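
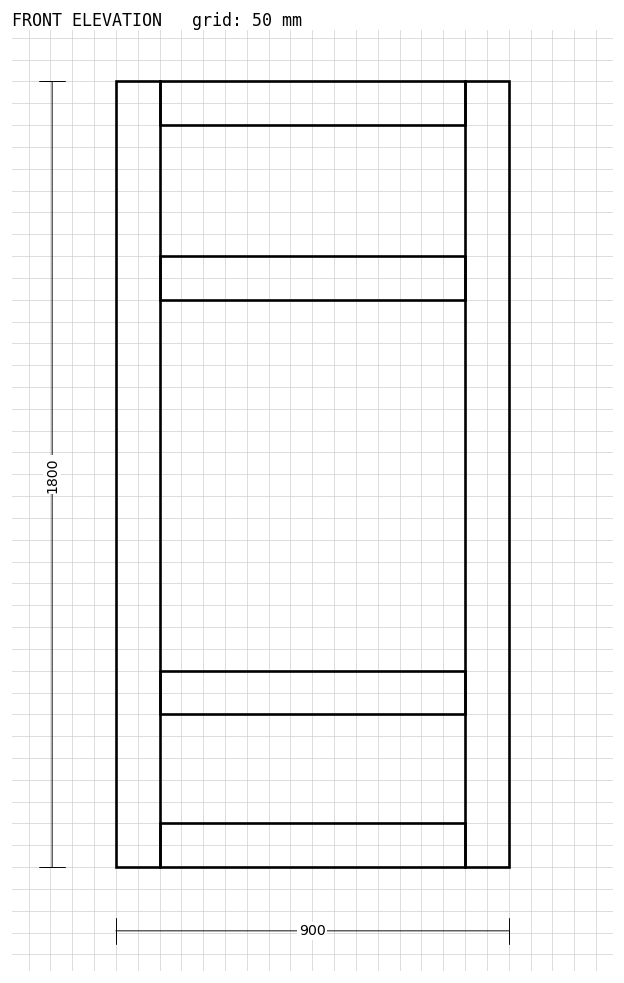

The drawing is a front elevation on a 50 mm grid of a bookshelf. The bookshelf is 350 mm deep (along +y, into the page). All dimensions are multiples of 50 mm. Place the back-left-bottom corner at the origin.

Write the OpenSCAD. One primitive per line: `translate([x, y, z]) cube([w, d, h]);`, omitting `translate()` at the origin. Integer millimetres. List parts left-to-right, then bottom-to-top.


cube([100, 350, 1800]);
translate([100, 0, 0]) cube([700, 350, 100]);
translate([100, 0, 350]) cube([700, 350, 100]);
translate([100, 0, 1300]) cube([700, 350, 100]);
translate([100, 0, 1700]) cube([700, 350, 100]);
translate([800, 0, 0]) cube([100, 350, 1800]);


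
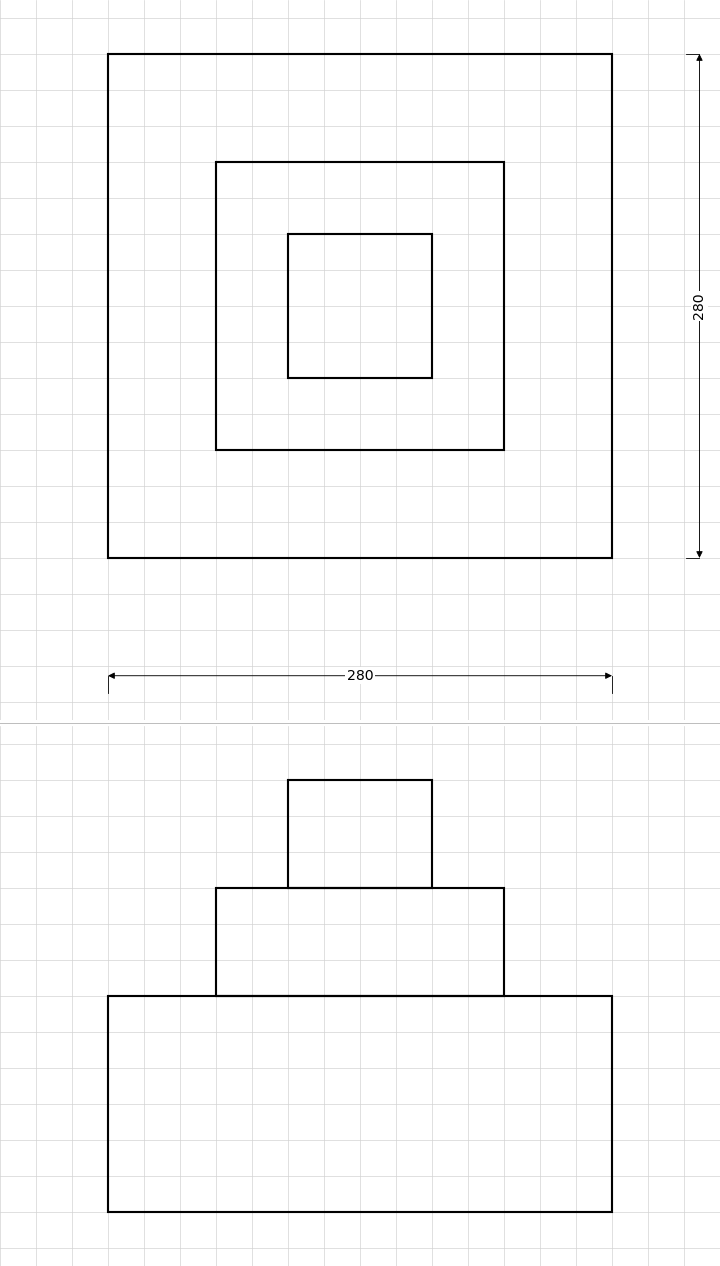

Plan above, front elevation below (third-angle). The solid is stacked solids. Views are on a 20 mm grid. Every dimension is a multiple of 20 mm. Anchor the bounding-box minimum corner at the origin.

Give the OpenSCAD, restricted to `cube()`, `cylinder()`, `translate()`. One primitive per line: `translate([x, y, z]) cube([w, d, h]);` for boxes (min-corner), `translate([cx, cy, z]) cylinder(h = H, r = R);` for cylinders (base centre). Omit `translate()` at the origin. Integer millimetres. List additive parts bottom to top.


cube([280, 280, 120]);
translate([60, 60, 120]) cube([160, 160, 60]);
translate([100, 100, 180]) cube([80, 80, 60]);


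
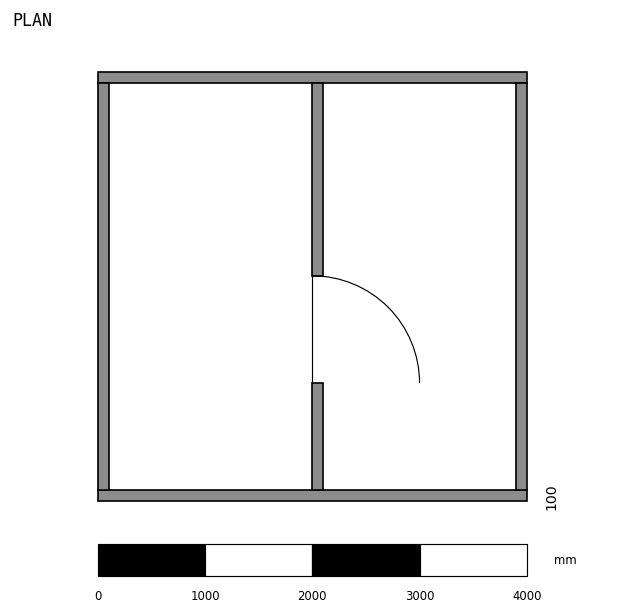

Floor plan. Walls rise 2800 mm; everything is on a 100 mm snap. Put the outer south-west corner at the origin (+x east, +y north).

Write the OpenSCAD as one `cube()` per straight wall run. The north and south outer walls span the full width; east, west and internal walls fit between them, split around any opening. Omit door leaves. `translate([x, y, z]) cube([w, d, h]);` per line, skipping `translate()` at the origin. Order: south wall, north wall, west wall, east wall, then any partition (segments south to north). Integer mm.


cube([4000, 100, 2800]);
translate([0, 3900, 0]) cube([4000, 100, 2800]);
translate([0, 100, 0]) cube([100, 3800, 2800]);
translate([3900, 100, 0]) cube([100, 3800, 2800]);
translate([2000, 100, 0]) cube([100, 1000, 2800]);
translate([2000, 2100, 0]) cube([100, 1800, 2800]);


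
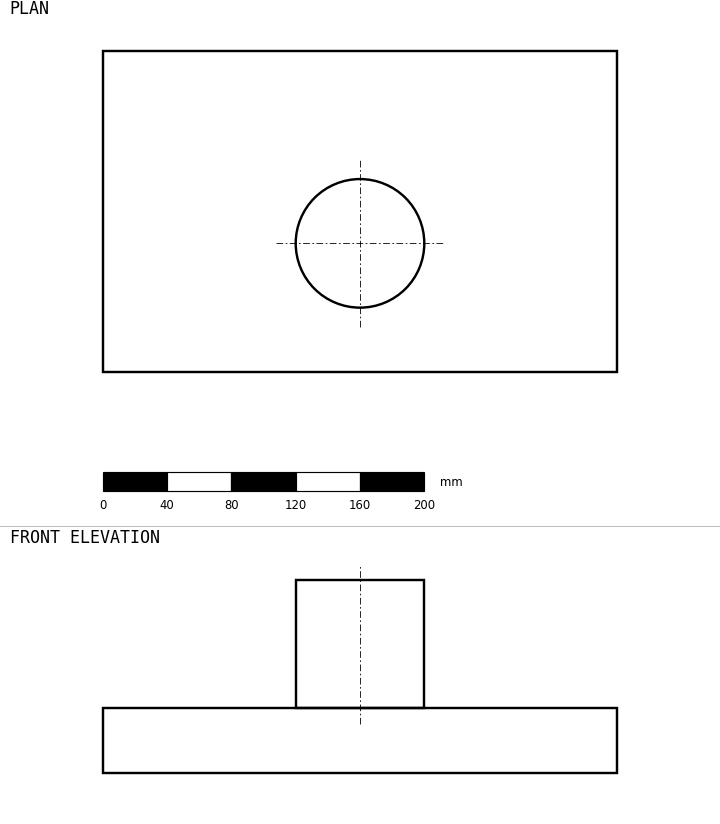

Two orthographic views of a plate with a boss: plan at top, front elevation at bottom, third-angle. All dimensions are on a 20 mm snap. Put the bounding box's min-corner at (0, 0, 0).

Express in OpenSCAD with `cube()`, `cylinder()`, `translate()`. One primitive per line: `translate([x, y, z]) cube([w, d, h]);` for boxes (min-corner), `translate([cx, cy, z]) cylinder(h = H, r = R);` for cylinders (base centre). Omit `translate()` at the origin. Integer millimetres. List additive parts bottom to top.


cube([320, 200, 40]);
translate([160, 80, 40]) cylinder(h = 80, r = 40);


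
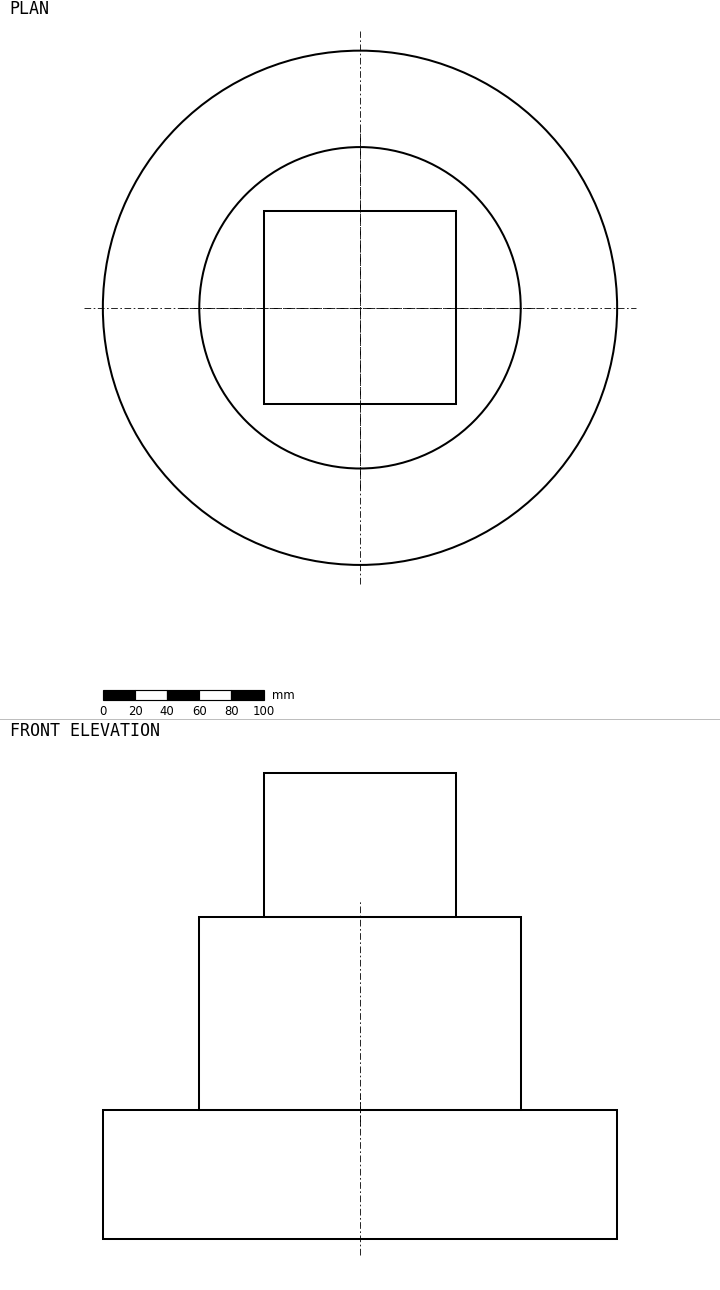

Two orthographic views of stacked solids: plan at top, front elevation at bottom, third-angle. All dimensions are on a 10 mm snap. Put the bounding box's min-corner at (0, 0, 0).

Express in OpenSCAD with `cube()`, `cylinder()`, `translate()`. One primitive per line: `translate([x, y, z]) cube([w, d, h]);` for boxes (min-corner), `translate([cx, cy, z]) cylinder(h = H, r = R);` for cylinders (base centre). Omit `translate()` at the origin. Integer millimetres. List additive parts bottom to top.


translate([160, 160, 0]) cylinder(h = 80, r = 160);
translate([160, 160, 80]) cylinder(h = 120, r = 100);
translate([100, 100, 200]) cube([120, 120, 90]);


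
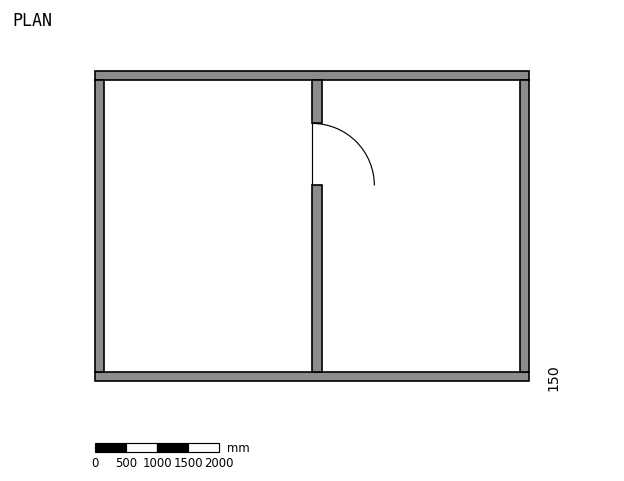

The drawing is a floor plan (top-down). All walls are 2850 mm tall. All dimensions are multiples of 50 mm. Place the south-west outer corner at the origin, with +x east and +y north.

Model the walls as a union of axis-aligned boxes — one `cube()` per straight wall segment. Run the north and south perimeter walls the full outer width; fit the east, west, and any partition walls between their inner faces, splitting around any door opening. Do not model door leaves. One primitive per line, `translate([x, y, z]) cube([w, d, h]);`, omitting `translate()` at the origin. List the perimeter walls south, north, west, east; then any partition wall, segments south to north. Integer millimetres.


cube([7000, 150, 2850]);
translate([0, 4850, 0]) cube([7000, 150, 2850]);
translate([0, 150, 0]) cube([150, 4700, 2850]);
translate([6850, 150, 0]) cube([150, 4700, 2850]);
translate([3500, 150, 0]) cube([150, 3000, 2850]);
translate([3500, 4150, 0]) cube([150, 700, 2850]);


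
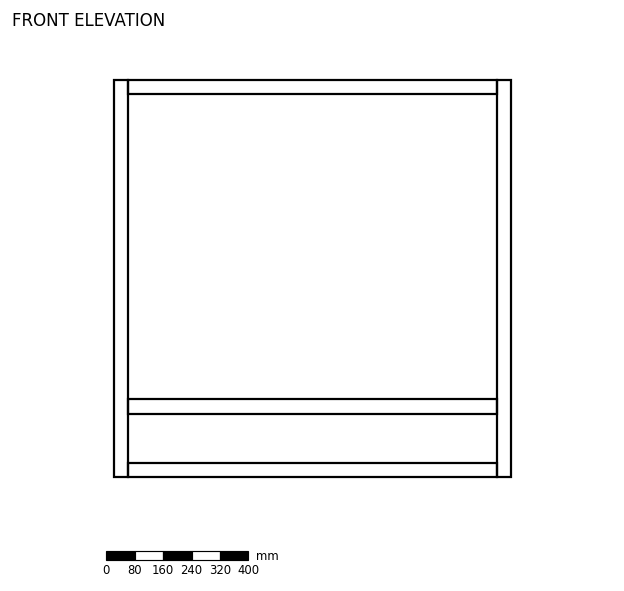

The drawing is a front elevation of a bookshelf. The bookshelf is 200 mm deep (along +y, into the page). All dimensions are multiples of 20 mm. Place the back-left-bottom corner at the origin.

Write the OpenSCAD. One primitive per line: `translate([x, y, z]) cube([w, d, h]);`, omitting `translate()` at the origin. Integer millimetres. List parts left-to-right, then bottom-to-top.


cube([40, 200, 1120]);
translate([40, 0, 0]) cube([1040, 200, 40]);
translate([40, 0, 180]) cube([1040, 200, 40]);
translate([40, 0, 1080]) cube([1040, 200, 40]);
translate([1080, 0, 0]) cube([40, 200, 1120]);


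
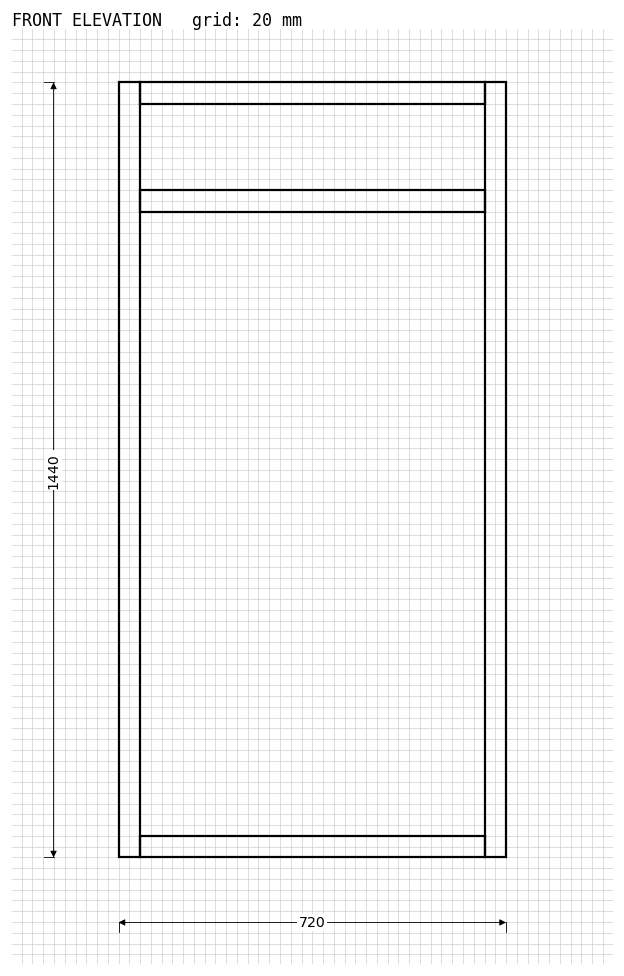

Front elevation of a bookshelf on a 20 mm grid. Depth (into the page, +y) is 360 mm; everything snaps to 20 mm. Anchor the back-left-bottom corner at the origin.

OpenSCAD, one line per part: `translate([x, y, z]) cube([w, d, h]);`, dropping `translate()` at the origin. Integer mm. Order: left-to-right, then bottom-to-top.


cube([40, 360, 1440]);
translate([40, 0, 0]) cube([640, 360, 40]);
translate([40, 0, 1200]) cube([640, 360, 40]);
translate([40, 0, 1400]) cube([640, 360, 40]);
translate([680, 0, 0]) cube([40, 360, 1440]);


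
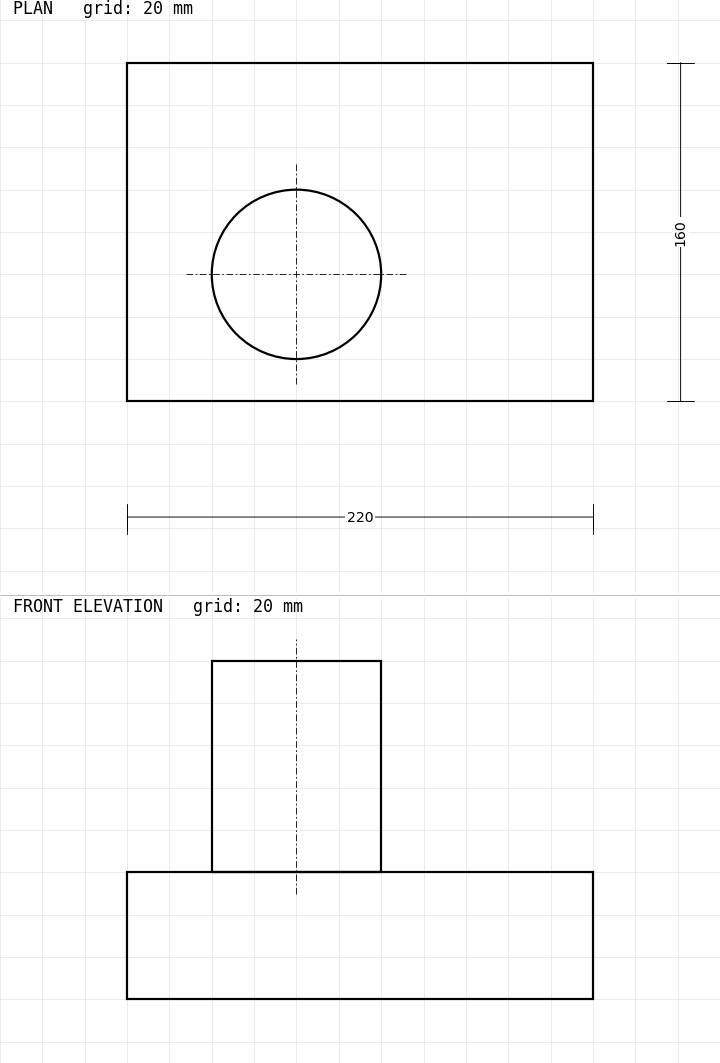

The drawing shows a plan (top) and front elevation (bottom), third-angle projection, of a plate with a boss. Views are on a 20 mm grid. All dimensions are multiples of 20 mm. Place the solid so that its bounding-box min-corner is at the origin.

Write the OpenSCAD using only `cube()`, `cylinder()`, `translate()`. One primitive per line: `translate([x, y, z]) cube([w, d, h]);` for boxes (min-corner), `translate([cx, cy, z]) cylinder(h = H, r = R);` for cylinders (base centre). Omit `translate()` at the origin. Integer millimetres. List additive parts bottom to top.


cube([220, 160, 60]);
translate([80, 60, 60]) cylinder(h = 100, r = 40);


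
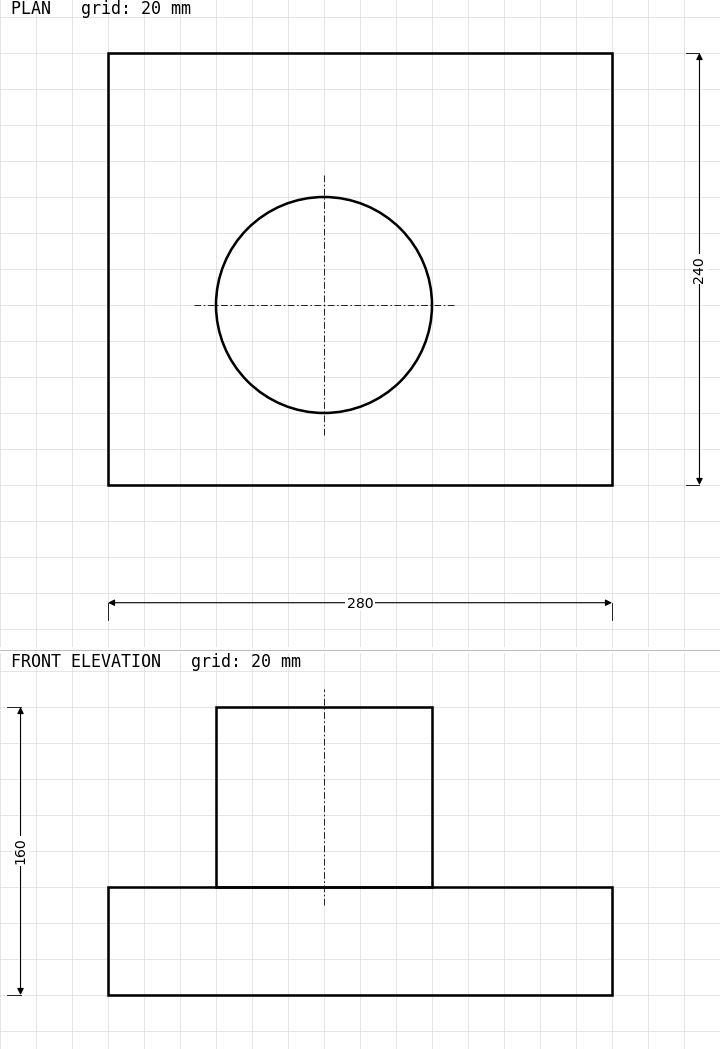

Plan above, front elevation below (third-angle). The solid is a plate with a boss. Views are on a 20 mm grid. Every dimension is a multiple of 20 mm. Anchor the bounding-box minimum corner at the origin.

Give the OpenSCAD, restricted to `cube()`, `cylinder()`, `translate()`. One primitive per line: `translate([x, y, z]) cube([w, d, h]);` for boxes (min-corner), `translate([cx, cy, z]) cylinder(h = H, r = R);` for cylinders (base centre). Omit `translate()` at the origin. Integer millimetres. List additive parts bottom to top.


cube([280, 240, 60]);
translate([120, 100, 60]) cylinder(h = 100, r = 60);


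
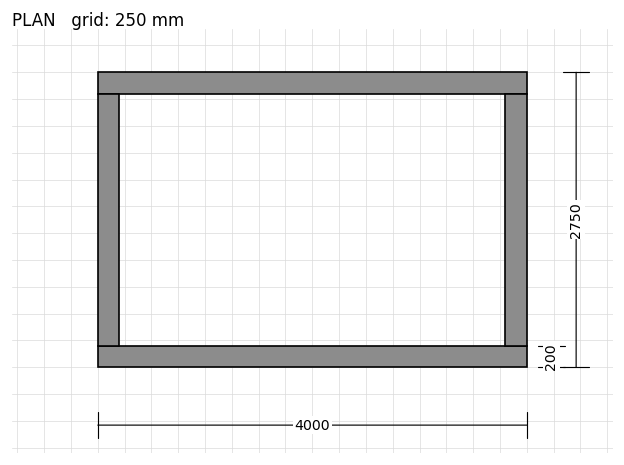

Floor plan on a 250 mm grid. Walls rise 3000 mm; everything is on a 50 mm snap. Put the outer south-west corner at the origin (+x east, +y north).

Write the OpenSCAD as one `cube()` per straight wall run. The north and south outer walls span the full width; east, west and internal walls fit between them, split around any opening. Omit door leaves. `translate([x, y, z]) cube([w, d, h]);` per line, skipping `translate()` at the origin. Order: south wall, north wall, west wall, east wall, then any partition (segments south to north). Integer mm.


cube([4000, 200, 3000]);
translate([0, 2550, 0]) cube([4000, 200, 3000]);
translate([0, 200, 0]) cube([200, 2350, 3000]);
translate([3800, 200, 0]) cube([200, 2350, 3000]);


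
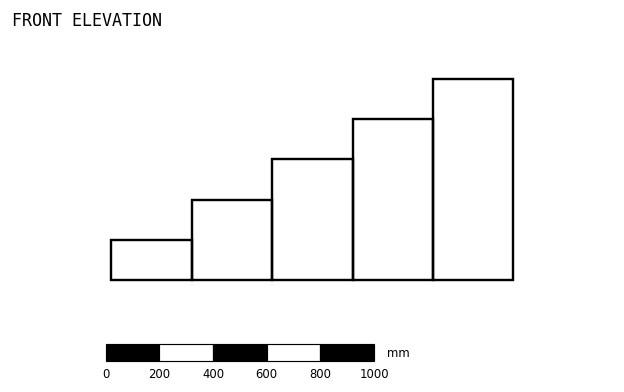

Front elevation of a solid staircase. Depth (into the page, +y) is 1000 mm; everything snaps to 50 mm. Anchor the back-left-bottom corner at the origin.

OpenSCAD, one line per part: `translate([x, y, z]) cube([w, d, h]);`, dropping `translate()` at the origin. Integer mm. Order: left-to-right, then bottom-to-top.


cube([300, 1000, 150]);
translate([300, 0, 0]) cube([300, 1000, 300]);
translate([600, 0, 0]) cube([300, 1000, 450]);
translate([900, 0, 0]) cube([300, 1000, 600]);
translate([1200, 0, 0]) cube([300, 1000, 750]);


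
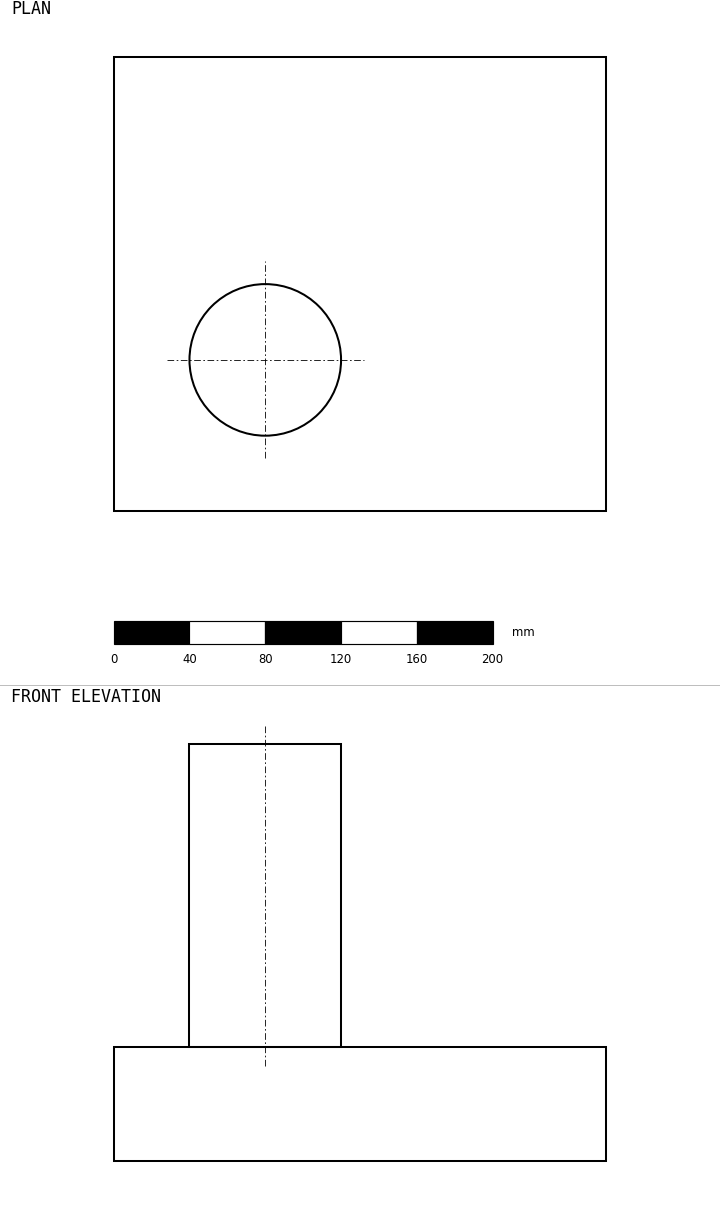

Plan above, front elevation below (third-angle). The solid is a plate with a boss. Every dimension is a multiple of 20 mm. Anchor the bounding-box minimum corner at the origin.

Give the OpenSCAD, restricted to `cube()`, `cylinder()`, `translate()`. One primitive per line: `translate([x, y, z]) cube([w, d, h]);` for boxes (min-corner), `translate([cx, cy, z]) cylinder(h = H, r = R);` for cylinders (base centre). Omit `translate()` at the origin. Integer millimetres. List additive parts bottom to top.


cube([260, 240, 60]);
translate([80, 80, 60]) cylinder(h = 160, r = 40);


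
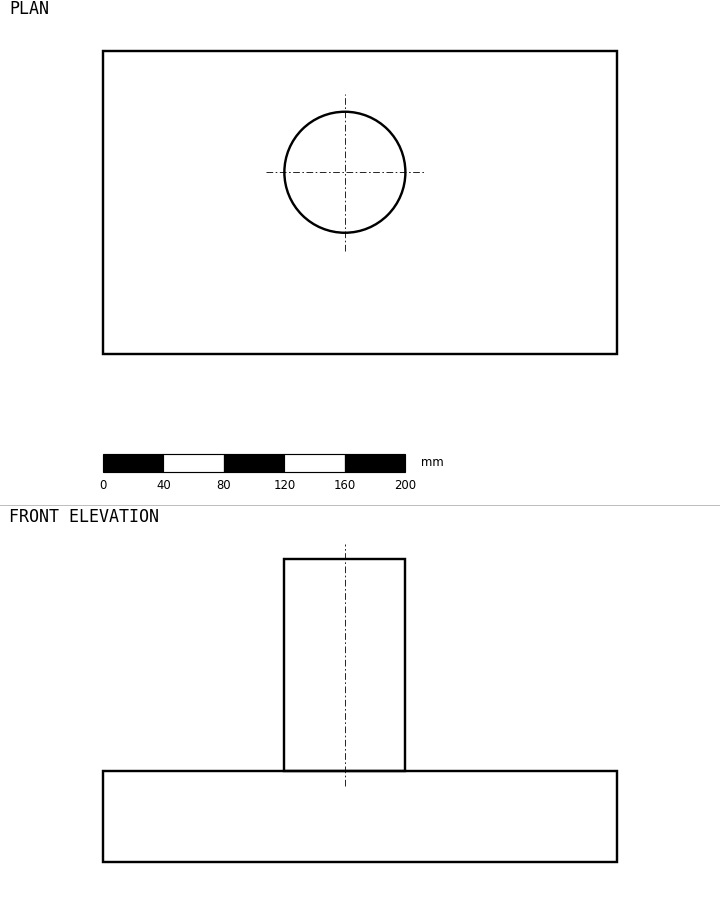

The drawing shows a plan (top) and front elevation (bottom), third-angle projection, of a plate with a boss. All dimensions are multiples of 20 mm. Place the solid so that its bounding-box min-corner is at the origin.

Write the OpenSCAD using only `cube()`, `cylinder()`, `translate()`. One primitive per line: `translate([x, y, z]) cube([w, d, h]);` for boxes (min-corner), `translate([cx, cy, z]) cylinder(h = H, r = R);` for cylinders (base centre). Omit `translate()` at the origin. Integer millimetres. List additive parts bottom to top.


cube([340, 200, 60]);
translate([160, 120, 60]) cylinder(h = 140, r = 40);


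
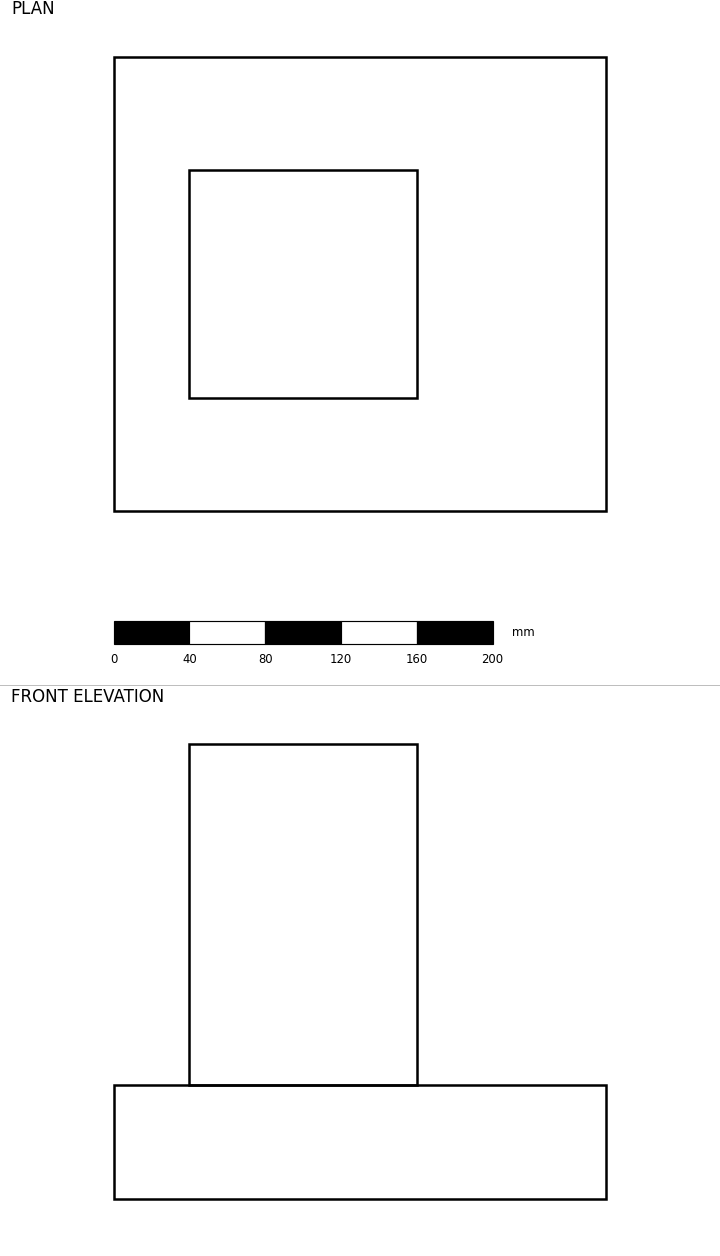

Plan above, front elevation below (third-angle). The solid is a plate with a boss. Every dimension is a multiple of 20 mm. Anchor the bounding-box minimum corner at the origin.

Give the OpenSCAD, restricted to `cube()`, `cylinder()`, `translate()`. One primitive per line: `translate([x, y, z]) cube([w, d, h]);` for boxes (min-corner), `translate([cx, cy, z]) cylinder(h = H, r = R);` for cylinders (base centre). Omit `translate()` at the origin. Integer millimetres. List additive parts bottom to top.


cube([260, 240, 60]);
translate([40, 60, 60]) cube([120, 120, 180]);


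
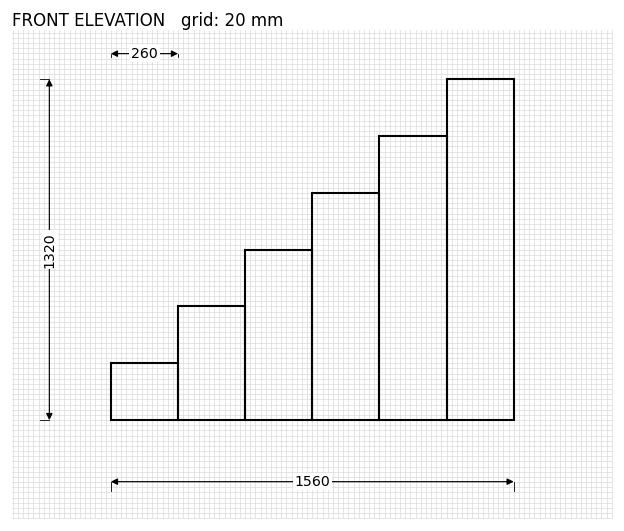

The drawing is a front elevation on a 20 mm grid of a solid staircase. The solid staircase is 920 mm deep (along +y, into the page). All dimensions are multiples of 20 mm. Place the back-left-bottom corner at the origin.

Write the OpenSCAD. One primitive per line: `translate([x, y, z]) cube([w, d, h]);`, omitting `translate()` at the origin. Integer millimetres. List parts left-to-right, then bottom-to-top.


cube([260, 920, 220]);
translate([260, 0, 0]) cube([260, 920, 440]);
translate([520, 0, 0]) cube([260, 920, 660]);
translate([780, 0, 0]) cube([260, 920, 880]);
translate([1040, 0, 0]) cube([260, 920, 1100]);
translate([1300, 0, 0]) cube([260, 920, 1320]);


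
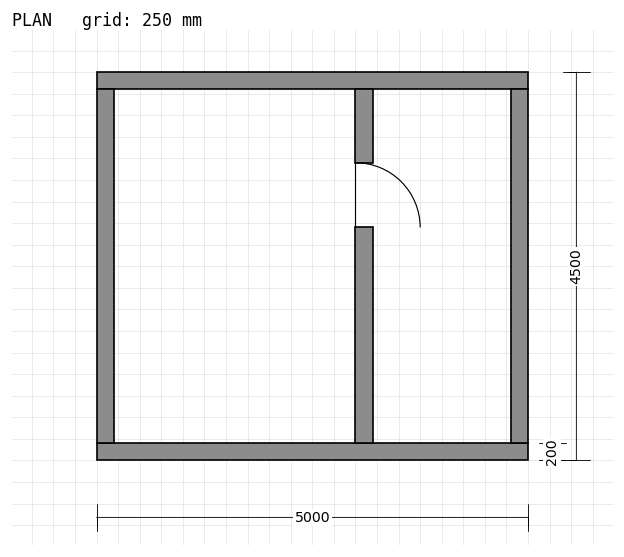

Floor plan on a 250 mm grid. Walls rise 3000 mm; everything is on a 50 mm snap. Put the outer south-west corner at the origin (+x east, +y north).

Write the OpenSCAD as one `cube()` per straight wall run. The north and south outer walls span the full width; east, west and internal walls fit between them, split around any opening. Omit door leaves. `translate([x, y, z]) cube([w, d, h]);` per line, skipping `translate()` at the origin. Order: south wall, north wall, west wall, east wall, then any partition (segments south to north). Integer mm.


cube([5000, 200, 3000]);
translate([0, 4300, 0]) cube([5000, 200, 3000]);
translate([0, 200, 0]) cube([200, 4100, 3000]);
translate([4800, 200, 0]) cube([200, 4100, 3000]);
translate([3000, 200, 0]) cube([200, 2500, 3000]);
translate([3000, 3450, 0]) cube([200, 850, 3000]);


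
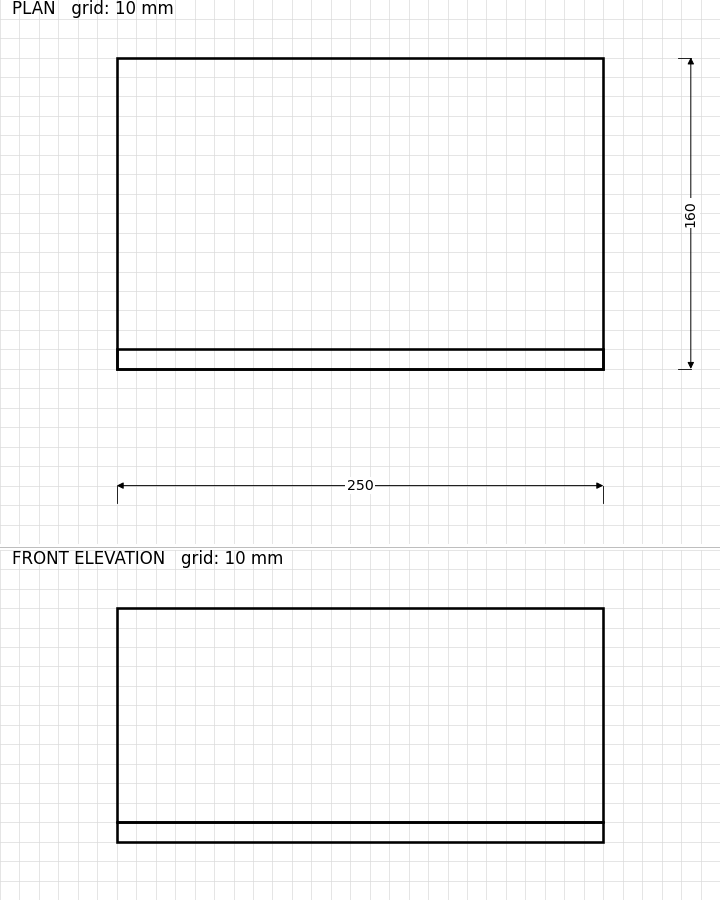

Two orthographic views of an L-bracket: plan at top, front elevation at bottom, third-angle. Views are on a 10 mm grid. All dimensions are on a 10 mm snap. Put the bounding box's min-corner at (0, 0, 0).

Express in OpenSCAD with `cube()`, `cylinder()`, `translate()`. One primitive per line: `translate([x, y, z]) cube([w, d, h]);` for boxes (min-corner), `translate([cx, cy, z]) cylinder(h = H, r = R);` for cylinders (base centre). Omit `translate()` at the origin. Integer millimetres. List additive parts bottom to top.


cube([250, 160, 10]);
translate([0, 0, 10]) cube([250, 10, 110]);


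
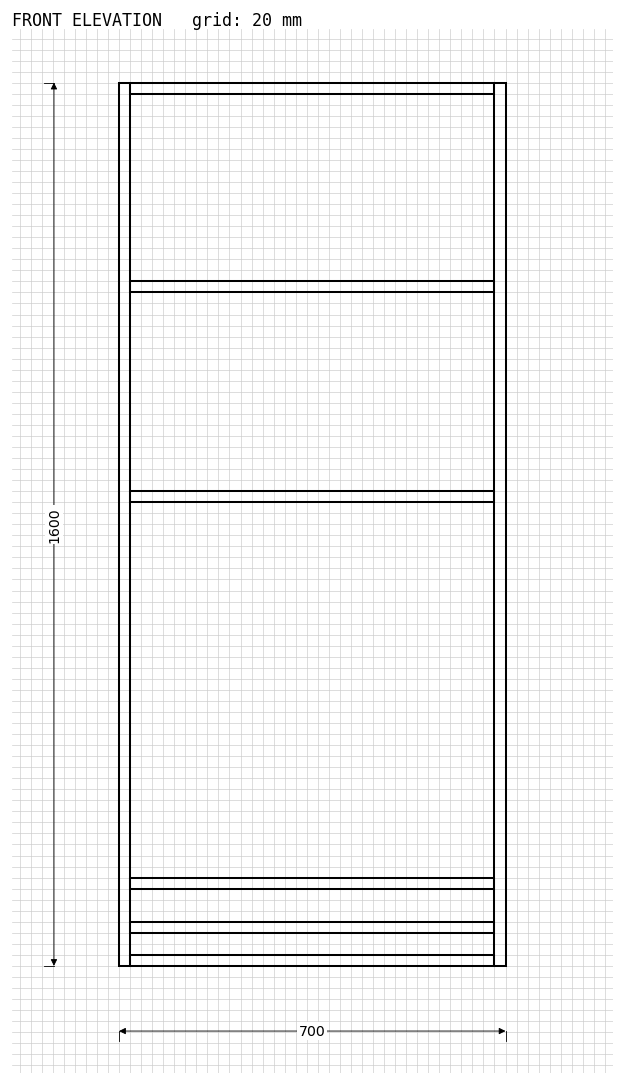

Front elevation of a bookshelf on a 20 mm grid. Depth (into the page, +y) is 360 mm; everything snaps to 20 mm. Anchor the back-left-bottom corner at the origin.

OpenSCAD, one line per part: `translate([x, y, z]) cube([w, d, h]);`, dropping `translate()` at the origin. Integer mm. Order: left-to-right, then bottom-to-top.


cube([20, 360, 1600]);
translate([20, 0, 0]) cube([660, 360, 20]);
translate([20, 0, 60]) cube([660, 360, 20]);
translate([20, 0, 140]) cube([660, 360, 20]);
translate([20, 0, 840]) cube([660, 360, 20]);
translate([20, 0, 1220]) cube([660, 360, 20]);
translate([20, 0, 1580]) cube([660, 360, 20]);
translate([680, 0, 0]) cube([20, 360, 1600]);


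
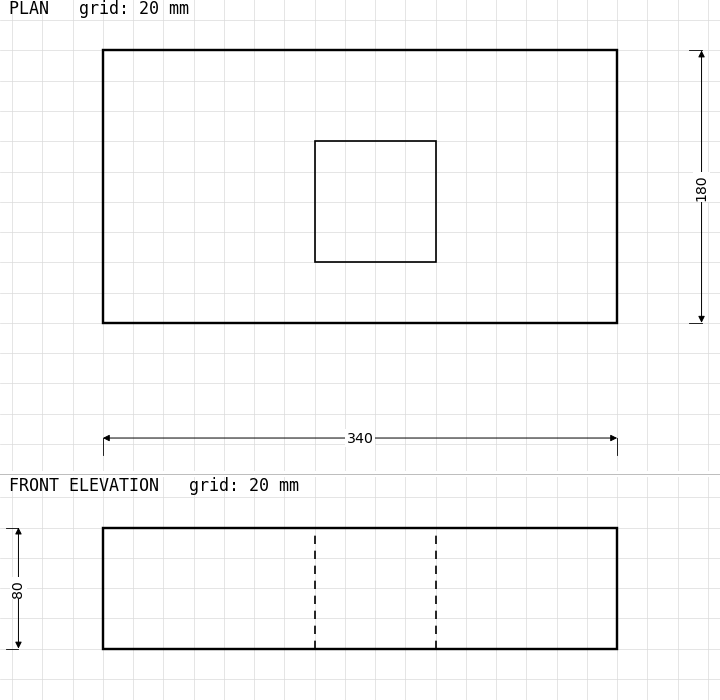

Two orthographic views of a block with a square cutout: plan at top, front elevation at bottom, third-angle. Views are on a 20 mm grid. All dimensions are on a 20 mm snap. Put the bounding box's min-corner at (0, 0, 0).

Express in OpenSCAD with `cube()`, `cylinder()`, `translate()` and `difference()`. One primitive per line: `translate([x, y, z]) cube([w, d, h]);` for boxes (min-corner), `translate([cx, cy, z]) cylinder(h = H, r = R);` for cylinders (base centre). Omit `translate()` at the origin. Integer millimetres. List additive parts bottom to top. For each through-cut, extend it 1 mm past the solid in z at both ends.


difference() {
  cube([340, 180, 80]);
  translate([140, 40, -1]) cube([80, 80, 82]);
}


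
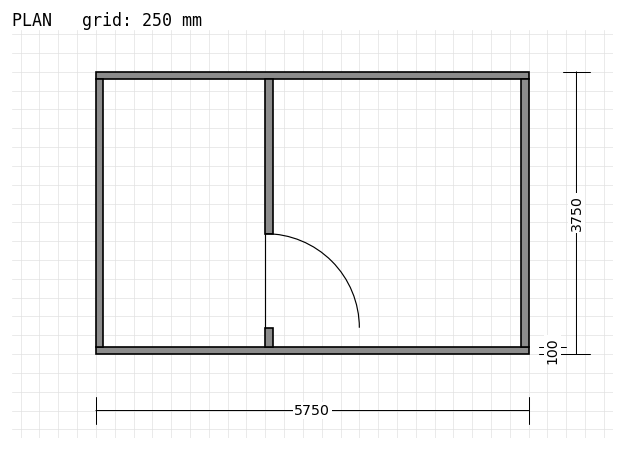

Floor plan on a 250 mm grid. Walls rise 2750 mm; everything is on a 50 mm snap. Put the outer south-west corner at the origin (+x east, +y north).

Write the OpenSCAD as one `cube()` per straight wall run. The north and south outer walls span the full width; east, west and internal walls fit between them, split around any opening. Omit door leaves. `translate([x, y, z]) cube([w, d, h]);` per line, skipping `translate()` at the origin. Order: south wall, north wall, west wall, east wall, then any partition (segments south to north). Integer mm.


cube([5750, 100, 2750]);
translate([0, 3650, 0]) cube([5750, 100, 2750]);
translate([0, 100, 0]) cube([100, 3550, 2750]);
translate([5650, 100, 0]) cube([100, 3550, 2750]);
translate([2250, 100, 0]) cube([100, 250, 2750]);
translate([2250, 1600, 0]) cube([100, 2050, 2750]);


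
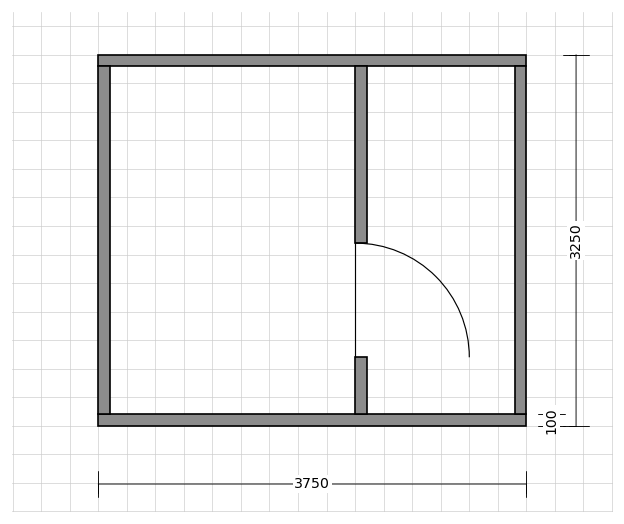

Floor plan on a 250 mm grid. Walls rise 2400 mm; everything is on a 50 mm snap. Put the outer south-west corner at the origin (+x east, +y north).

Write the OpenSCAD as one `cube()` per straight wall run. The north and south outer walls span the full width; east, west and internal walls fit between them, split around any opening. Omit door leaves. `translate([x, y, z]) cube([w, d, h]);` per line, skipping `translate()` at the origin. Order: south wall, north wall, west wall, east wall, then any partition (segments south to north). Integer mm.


cube([3750, 100, 2400]);
translate([0, 3150, 0]) cube([3750, 100, 2400]);
translate([0, 100, 0]) cube([100, 3050, 2400]);
translate([3650, 100, 0]) cube([100, 3050, 2400]);
translate([2250, 100, 0]) cube([100, 500, 2400]);
translate([2250, 1600, 0]) cube([100, 1550, 2400]);


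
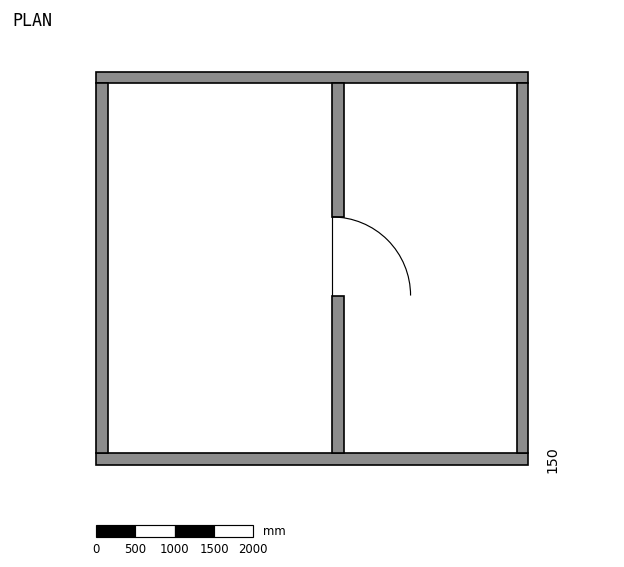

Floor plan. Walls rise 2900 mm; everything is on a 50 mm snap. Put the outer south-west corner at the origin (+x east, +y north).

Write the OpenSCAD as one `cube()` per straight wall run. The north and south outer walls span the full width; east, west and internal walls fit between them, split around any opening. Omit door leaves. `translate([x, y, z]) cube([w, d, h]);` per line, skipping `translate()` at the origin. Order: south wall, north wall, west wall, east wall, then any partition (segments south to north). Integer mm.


cube([5500, 150, 2900]);
translate([0, 4850, 0]) cube([5500, 150, 2900]);
translate([0, 150, 0]) cube([150, 4700, 2900]);
translate([5350, 150, 0]) cube([150, 4700, 2900]);
translate([3000, 150, 0]) cube([150, 2000, 2900]);
translate([3000, 3150, 0]) cube([150, 1700, 2900]);


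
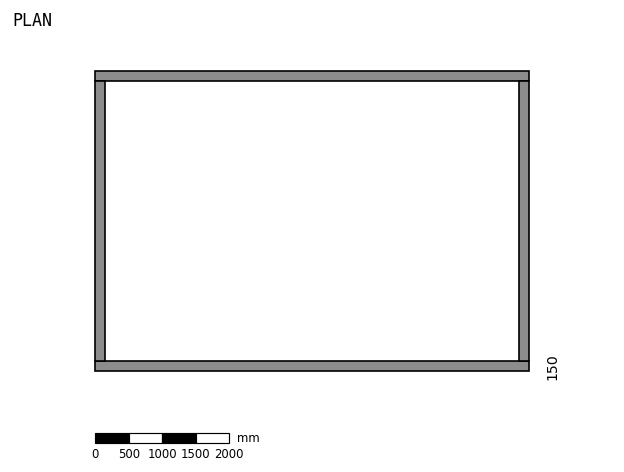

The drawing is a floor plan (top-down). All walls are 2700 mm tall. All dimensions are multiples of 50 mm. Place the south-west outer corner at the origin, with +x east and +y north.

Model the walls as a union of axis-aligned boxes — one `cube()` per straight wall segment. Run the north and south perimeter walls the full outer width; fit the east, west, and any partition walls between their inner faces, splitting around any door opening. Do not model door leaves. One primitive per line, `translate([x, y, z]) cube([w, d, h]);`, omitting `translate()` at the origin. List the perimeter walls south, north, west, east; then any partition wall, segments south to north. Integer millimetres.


cube([6500, 150, 2700]);
translate([0, 4350, 0]) cube([6500, 150, 2700]);
translate([0, 150, 0]) cube([150, 4200, 2700]);
translate([6350, 150, 0]) cube([150, 4200, 2700]);


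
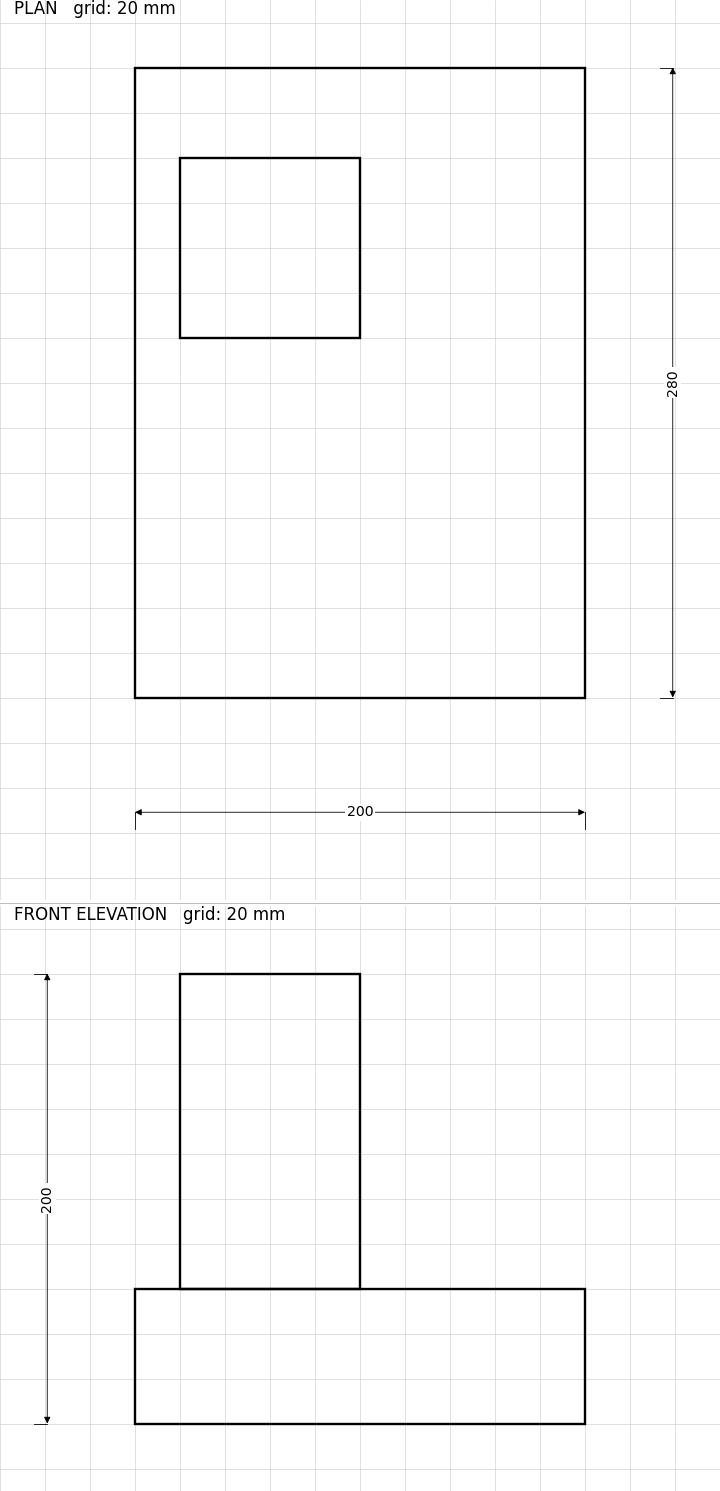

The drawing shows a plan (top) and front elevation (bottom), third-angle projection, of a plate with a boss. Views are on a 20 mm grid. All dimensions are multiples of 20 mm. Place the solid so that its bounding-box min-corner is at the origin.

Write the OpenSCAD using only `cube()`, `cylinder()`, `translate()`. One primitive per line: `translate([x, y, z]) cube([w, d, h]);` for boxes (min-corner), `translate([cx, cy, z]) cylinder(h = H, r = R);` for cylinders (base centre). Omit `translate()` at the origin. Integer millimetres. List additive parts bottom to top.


cube([200, 280, 60]);
translate([20, 160, 60]) cube([80, 80, 140]);


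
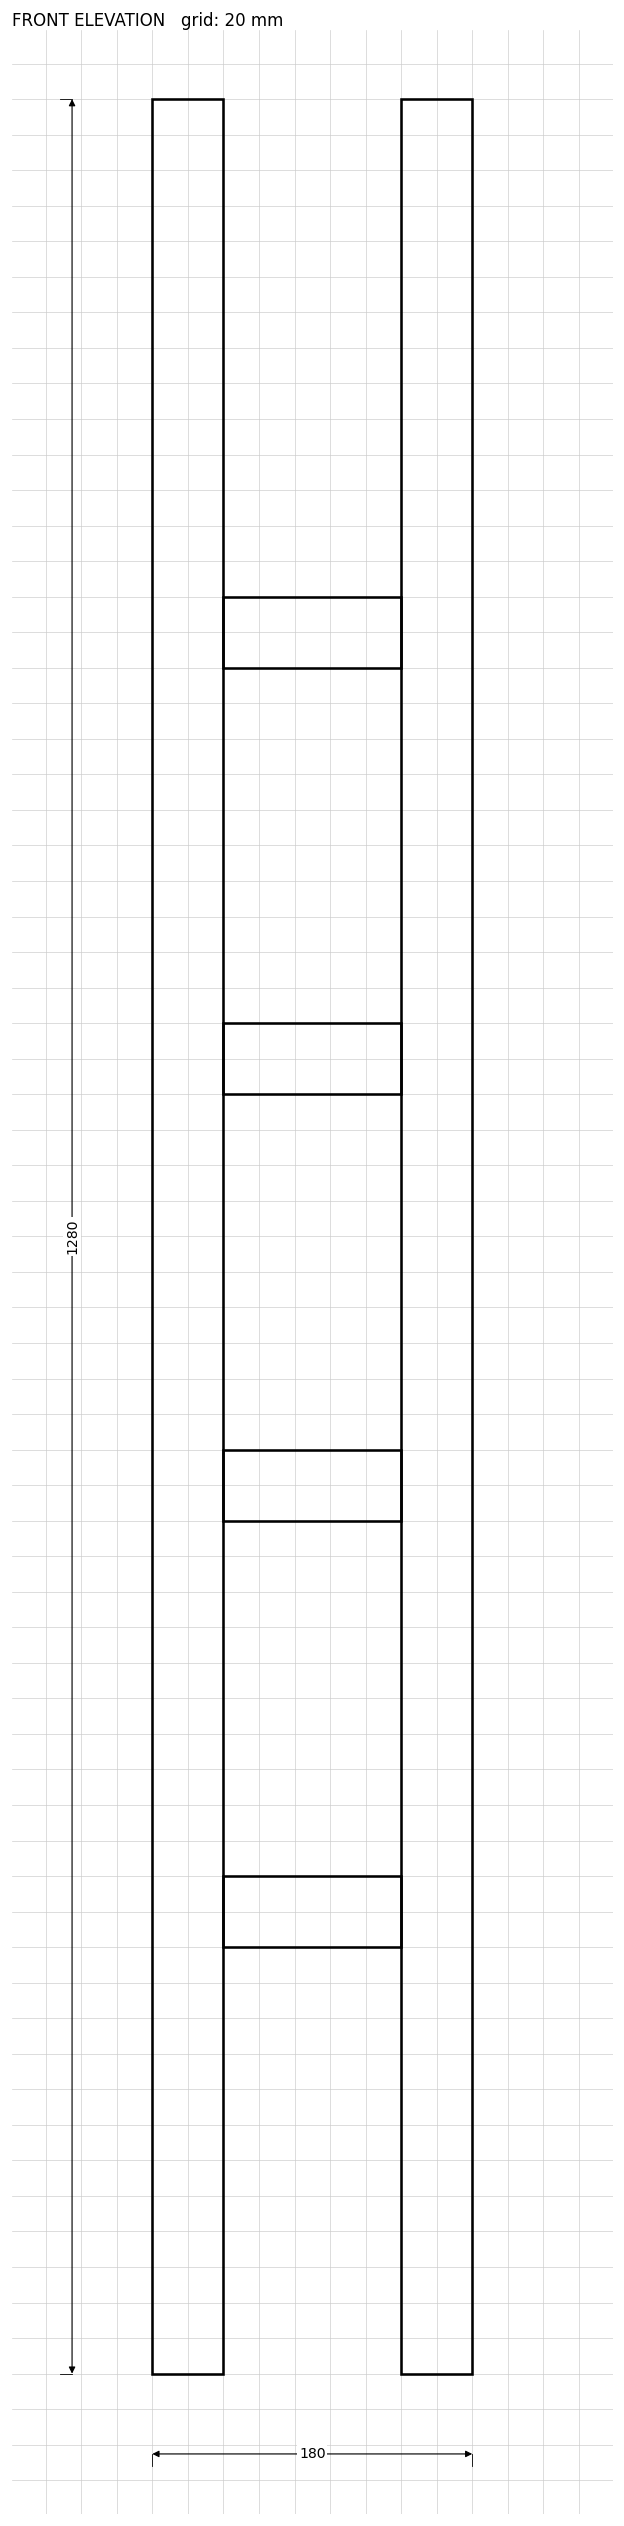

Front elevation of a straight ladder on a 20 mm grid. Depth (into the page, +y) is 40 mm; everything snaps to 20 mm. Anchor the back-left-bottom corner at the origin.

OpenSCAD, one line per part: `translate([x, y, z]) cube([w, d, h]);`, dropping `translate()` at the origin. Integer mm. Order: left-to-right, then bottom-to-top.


cube([40, 40, 1280]);
translate([40, 0, 240]) cube([100, 40, 40]);
translate([40, 0, 480]) cube([100, 40, 40]);
translate([40, 0, 720]) cube([100, 40, 40]);
translate([40, 0, 960]) cube([100, 40, 40]);
translate([140, 0, 0]) cube([40, 40, 1280]);


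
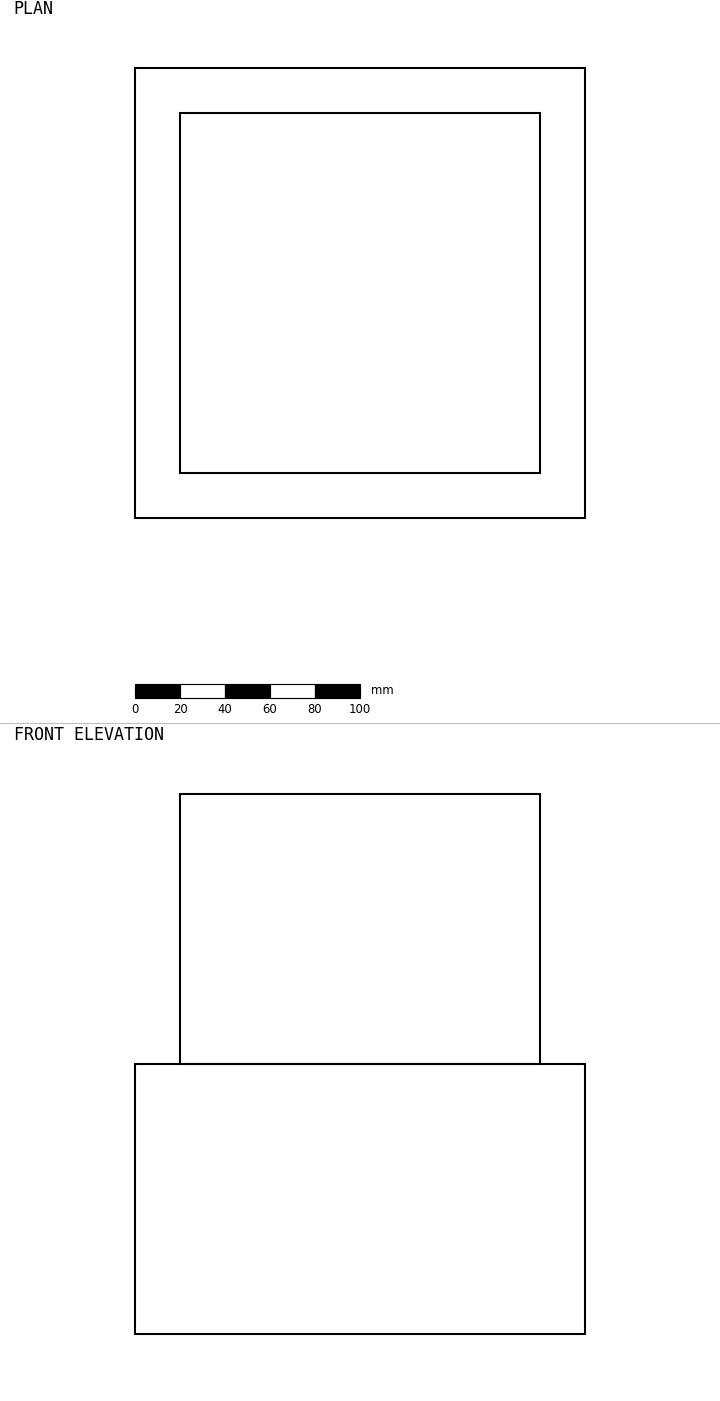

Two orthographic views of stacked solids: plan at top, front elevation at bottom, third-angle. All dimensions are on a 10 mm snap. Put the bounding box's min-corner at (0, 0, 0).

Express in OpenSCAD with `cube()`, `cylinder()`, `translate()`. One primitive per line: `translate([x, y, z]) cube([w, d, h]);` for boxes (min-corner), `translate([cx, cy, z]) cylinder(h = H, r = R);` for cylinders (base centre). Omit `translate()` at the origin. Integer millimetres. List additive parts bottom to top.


cube([200, 200, 120]);
translate([20, 20, 120]) cube([160, 160, 120]);


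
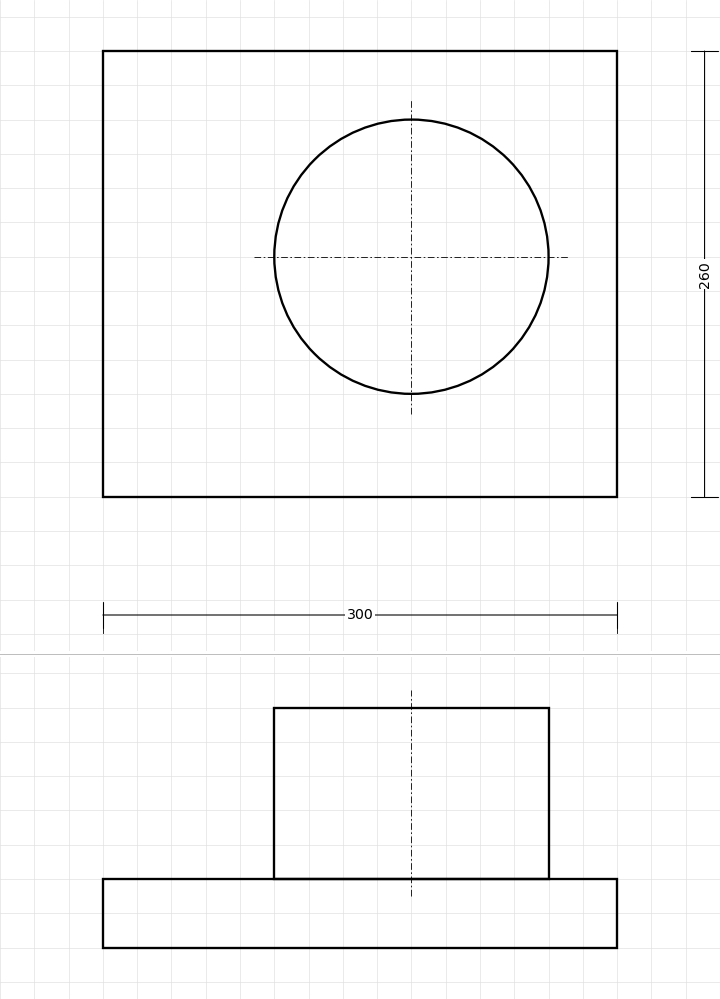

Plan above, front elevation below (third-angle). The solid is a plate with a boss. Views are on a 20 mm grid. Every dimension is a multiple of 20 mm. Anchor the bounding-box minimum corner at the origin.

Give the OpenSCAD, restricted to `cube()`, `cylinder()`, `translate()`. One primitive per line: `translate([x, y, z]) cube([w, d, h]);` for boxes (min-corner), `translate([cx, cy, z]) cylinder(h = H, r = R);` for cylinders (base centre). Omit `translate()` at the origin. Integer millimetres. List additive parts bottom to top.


cube([300, 260, 40]);
translate([180, 140, 40]) cylinder(h = 100, r = 80);


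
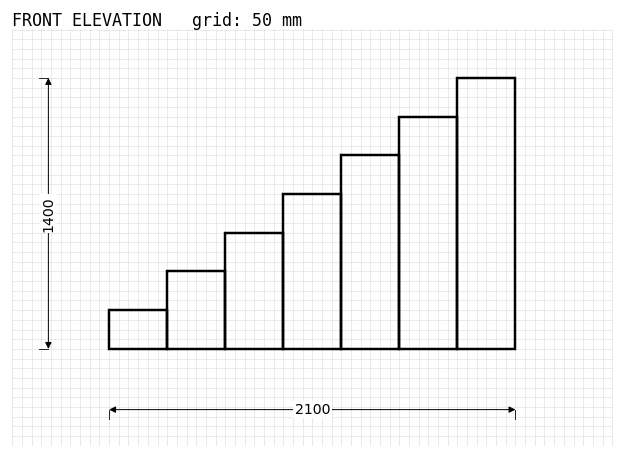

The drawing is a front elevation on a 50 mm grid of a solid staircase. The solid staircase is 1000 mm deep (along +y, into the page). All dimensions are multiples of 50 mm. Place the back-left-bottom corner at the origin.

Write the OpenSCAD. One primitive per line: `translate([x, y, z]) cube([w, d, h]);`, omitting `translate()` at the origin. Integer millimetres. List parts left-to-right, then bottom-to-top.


cube([300, 1000, 200]);
translate([300, 0, 0]) cube([300, 1000, 400]);
translate([600, 0, 0]) cube([300, 1000, 600]);
translate([900, 0, 0]) cube([300, 1000, 800]);
translate([1200, 0, 0]) cube([300, 1000, 1000]);
translate([1500, 0, 0]) cube([300, 1000, 1200]);
translate([1800, 0, 0]) cube([300, 1000, 1400]);


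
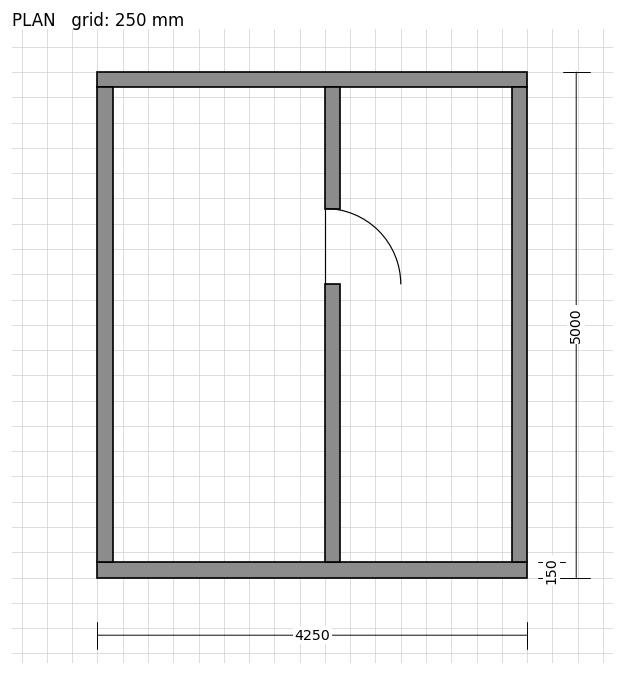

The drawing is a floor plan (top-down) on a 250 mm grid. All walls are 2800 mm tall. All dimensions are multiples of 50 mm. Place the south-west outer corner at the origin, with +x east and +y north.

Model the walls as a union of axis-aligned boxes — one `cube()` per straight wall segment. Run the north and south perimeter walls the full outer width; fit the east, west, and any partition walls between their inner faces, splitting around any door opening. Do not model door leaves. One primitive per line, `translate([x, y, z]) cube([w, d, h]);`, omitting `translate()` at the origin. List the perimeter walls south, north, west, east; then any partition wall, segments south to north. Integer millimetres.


cube([4250, 150, 2800]);
translate([0, 4850, 0]) cube([4250, 150, 2800]);
translate([0, 150, 0]) cube([150, 4700, 2800]);
translate([4100, 150, 0]) cube([150, 4700, 2800]);
translate([2250, 150, 0]) cube([150, 2750, 2800]);
translate([2250, 3650, 0]) cube([150, 1200, 2800]);


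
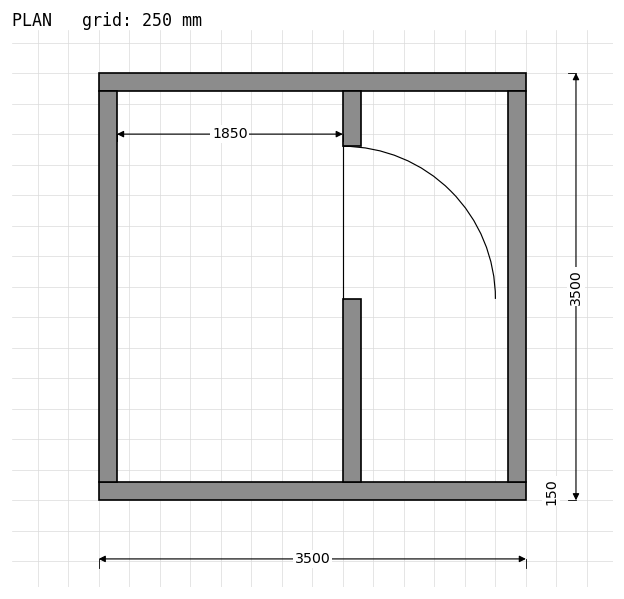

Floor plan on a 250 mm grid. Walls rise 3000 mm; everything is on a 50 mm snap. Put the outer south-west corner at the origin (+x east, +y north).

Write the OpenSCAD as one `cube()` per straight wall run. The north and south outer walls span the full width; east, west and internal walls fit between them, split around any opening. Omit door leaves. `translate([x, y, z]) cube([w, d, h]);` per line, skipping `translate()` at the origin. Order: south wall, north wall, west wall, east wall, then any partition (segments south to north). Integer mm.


cube([3500, 150, 3000]);
translate([0, 3350, 0]) cube([3500, 150, 3000]);
translate([0, 150, 0]) cube([150, 3200, 3000]);
translate([3350, 150, 0]) cube([150, 3200, 3000]);
translate([2000, 150, 0]) cube([150, 1500, 3000]);
translate([2000, 2900, 0]) cube([150, 450, 3000]);


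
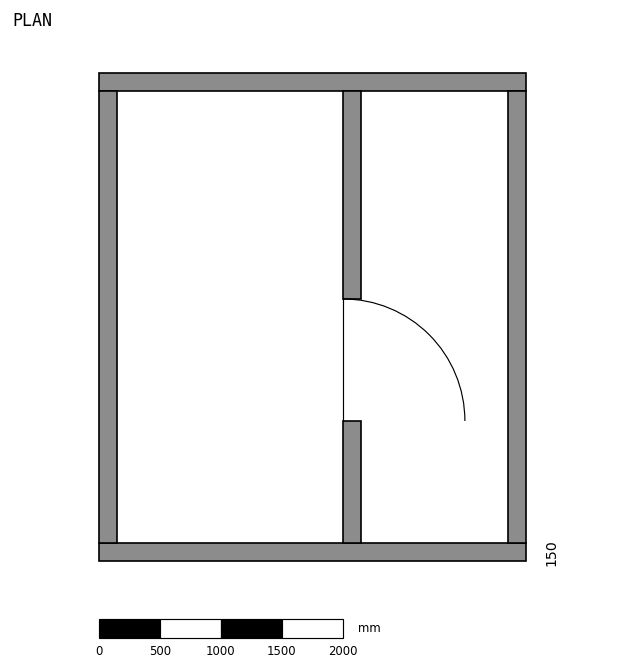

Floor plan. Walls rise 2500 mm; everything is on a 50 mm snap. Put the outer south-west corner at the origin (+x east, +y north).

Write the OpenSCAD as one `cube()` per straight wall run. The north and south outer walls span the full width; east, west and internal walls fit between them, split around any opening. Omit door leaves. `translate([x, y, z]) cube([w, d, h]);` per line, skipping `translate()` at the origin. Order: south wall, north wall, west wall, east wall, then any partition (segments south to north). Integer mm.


cube([3500, 150, 2500]);
translate([0, 3850, 0]) cube([3500, 150, 2500]);
translate([0, 150, 0]) cube([150, 3700, 2500]);
translate([3350, 150, 0]) cube([150, 3700, 2500]);
translate([2000, 150, 0]) cube([150, 1000, 2500]);
translate([2000, 2150, 0]) cube([150, 1700, 2500]);


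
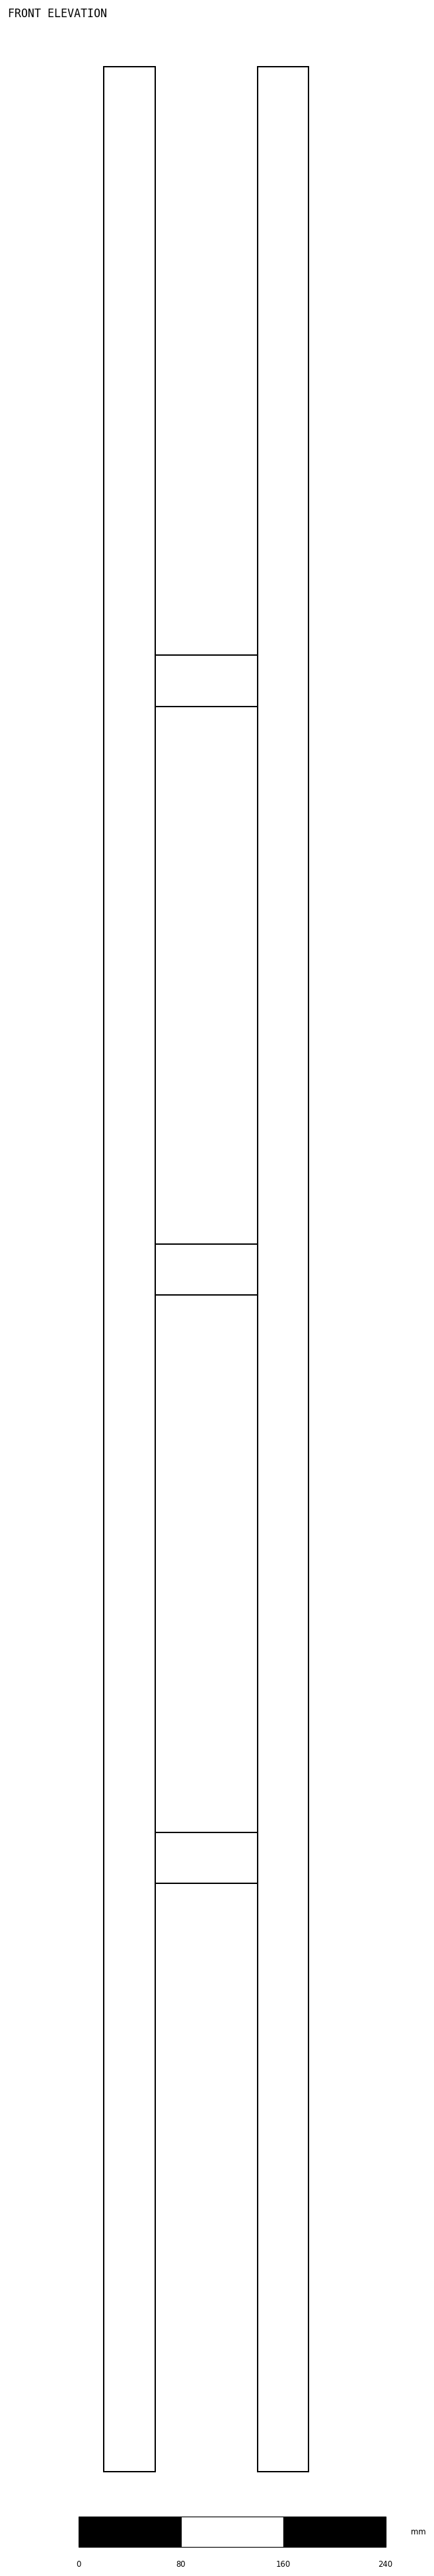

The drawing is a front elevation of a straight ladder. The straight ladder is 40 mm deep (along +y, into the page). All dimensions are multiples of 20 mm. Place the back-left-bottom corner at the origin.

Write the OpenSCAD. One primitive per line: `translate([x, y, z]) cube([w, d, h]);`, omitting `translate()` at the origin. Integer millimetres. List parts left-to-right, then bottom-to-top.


cube([40, 40, 1880]);
translate([40, 0, 460]) cube([80, 40, 40]);
translate([40, 0, 920]) cube([80, 40, 40]);
translate([40, 0, 1380]) cube([80, 40, 40]);
translate([120, 0, 0]) cube([40, 40, 1880]);


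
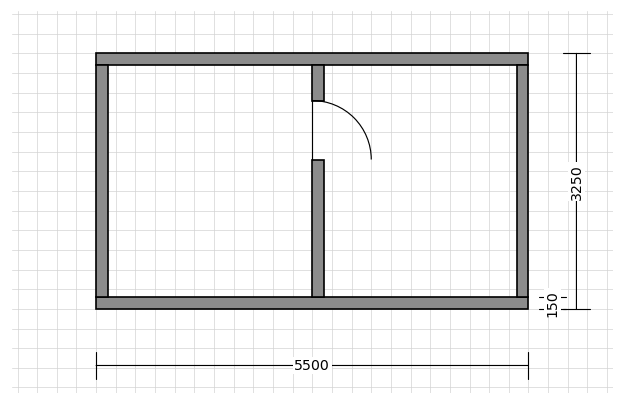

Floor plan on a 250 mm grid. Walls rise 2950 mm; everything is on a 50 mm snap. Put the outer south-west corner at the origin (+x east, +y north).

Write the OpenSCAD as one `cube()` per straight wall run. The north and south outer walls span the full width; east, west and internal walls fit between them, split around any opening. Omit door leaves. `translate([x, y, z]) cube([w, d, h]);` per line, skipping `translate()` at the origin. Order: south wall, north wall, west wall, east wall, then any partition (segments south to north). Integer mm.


cube([5500, 150, 2950]);
translate([0, 3100, 0]) cube([5500, 150, 2950]);
translate([0, 150, 0]) cube([150, 2950, 2950]);
translate([5350, 150, 0]) cube([150, 2950, 2950]);
translate([2750, 150, 0]) cube([150, 1750, 2950]);
translate([2750, 2650, 0]) cube([150, 450, 2950]);


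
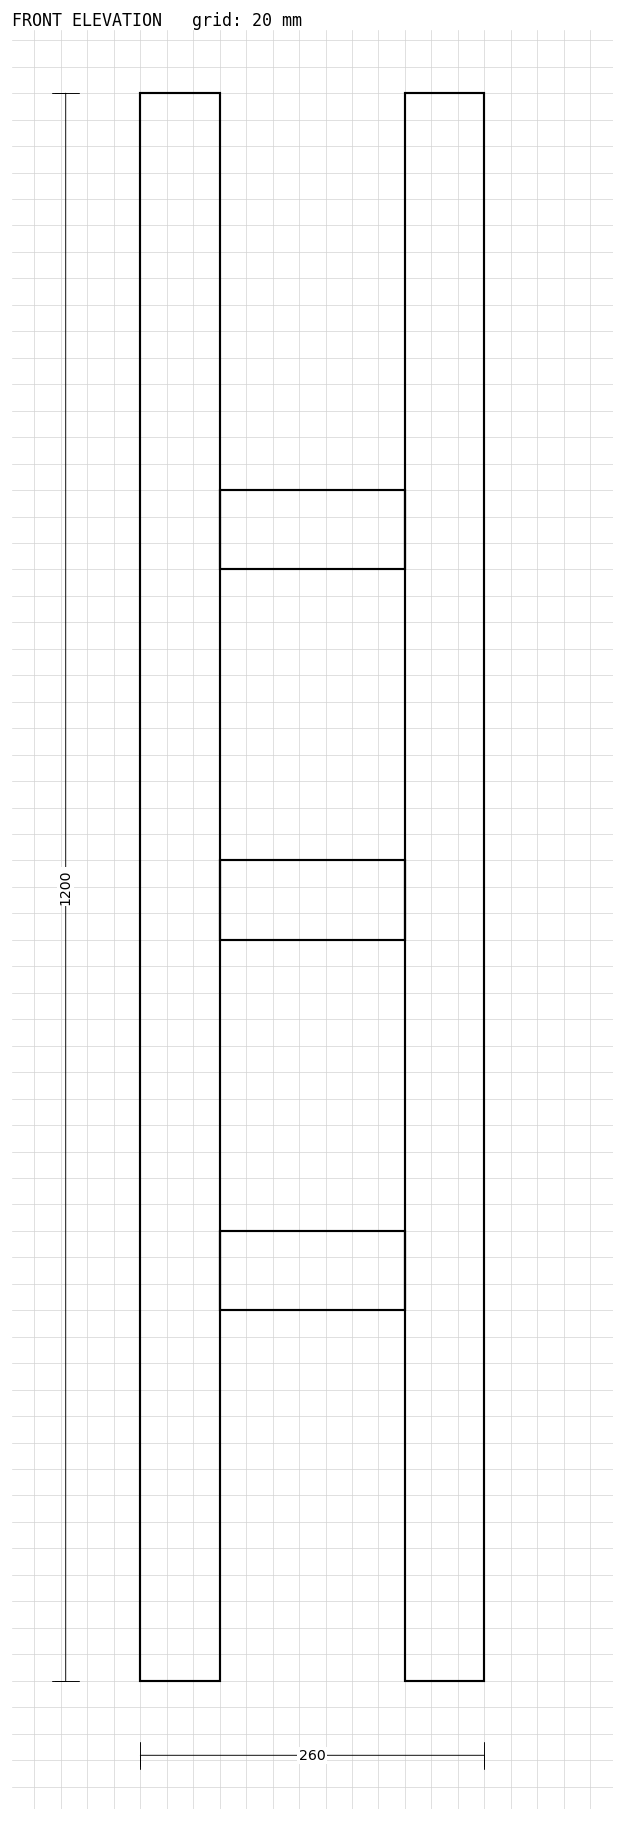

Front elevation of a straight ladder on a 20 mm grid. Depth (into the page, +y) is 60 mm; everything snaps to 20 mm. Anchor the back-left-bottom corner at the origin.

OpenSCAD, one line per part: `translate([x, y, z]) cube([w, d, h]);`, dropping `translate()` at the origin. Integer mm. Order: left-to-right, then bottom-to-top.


cube([60, 60, 1200]);
translate([60, 0, 280]) cube([140, 60, 60]);
translate([60, 0, 560]) cube([140, 60, 60]);
translate([60, 0, 840]) cube([140, 60, 60]);
translate([200, 0, 0]) cube([60, 60, 1200]);


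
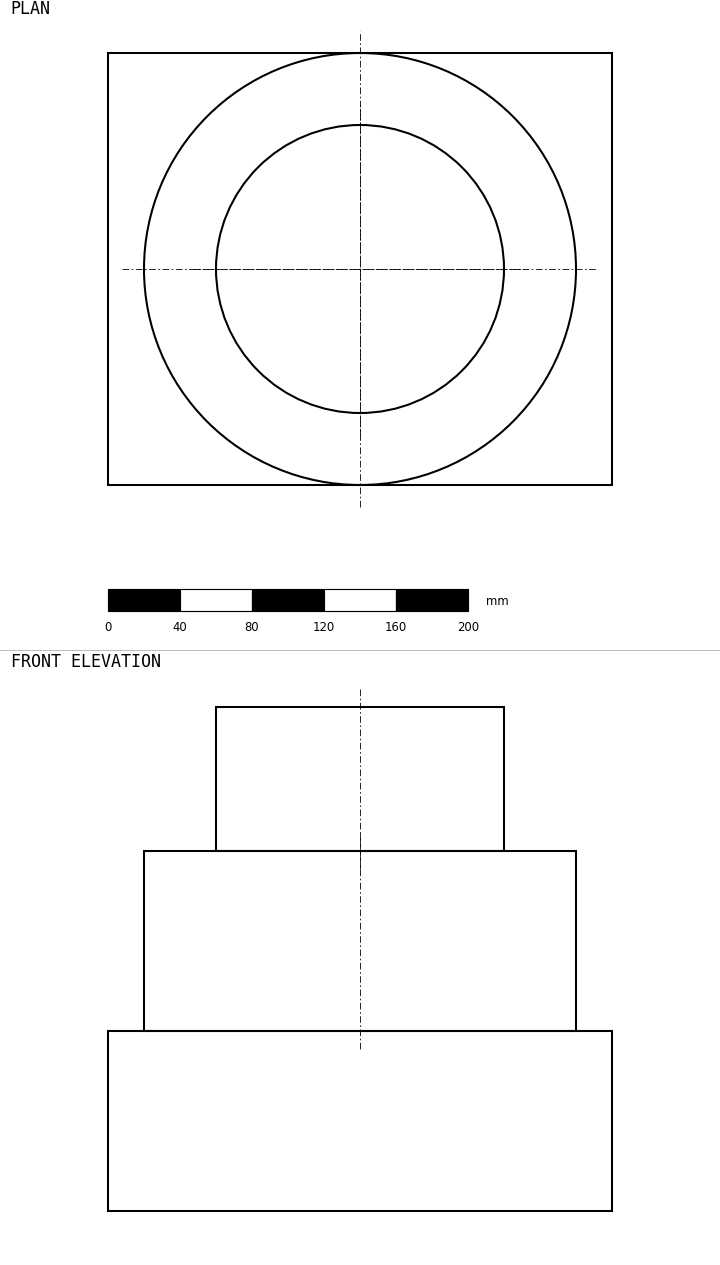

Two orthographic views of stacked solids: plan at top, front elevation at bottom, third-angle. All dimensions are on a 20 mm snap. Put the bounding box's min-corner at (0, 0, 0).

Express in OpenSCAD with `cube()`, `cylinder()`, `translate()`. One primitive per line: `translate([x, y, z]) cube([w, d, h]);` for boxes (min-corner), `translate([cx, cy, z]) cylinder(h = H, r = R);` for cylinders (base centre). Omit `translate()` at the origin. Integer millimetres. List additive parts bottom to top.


cube([280, 240, 100]);
translate([140, 120, 100]) cylinder(h = 100, r = 120);
translate([140, 120, 200]) cylinder(h = 80, r = 80);
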